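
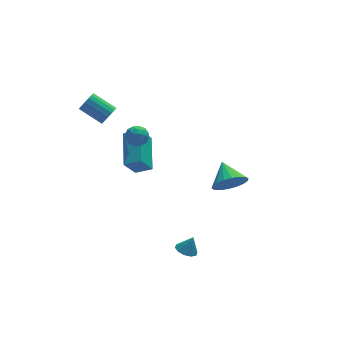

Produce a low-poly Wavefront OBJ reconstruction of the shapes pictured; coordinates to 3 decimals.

v -3.37 2.19 2.916
v -2.884 2.496 3.176
v -3.864 3.435 3.904
v -4.35 3.13 3.644
v -2.933 2.644 2.918
v -3.913 3.584 3.646
v -3.083 2.689 2.66
v -4.062 3.628 3.388
v -3.298 2.619 2.46
v -4.277 3.559 3.188
v -3.53 2.452 2.365
v -4.509 3.391 3.093
v -3.725 2.224 2.396
v -4.704 3.163 3.124
v -3.839 1.988 2.546
v -4.818 2.928 3.275
v -3.846 1.799 2.781
v -4.825 2.739 3.509
v -3.743 1.7 3.047
v -4.723 2.639 3.775
v -3.556 1.713 3.282
v -4.535 2.652 4.011
v -3.326 1.835 3.434
v -4.305 2.774 4.162
v -3.106 2.039 3.467
v -4.085 2.978 4.195
v -2.946 2.277 3.374
v -3.926 3.216 4.102
v -3.341 -0.3 0.892
v -2.517 -0.71 1.33
v -2.777 1.677 1.676
v -1.952 1.267 2.115
v -2.648 -0.067 -0.195
v -1.823 -0.477 0.244
v -2.083 1.91 0.59
v -1.259 1.5 1.028
v 2.949 0.619 -3.402
v 3.335 0.171 -2.522
v 2.951 2.001 -2.698
v 3.725 0.291 -2.759
v 3.961 0.476 -3.124
v 3.997 0.689 -3.543
v 3.825 0.889 -3.934
v 3.479 1.035 -4.22
v 3.028 1.099 -4.344
v 2.562 1.068 -4.281
v 2.172 0.948 -4.044
v 1.936 0.763 -3.68
v 1.9 0.55 -3.26
v 2.073 0.35 -2.869
v 2.418 0.204 -2.583
v 2.869 0.14 -2.46
v -0.878 -3.312 -4.453
v -0.309 -3.472 -4.699
v -0.462 -3.228 -3.547
v -0.345 -3.079 -4.719
v -0.584 -2.774 -4.638
v -0.936 -2.676 -4.486
v -1.265 -2.82 -4.321
v -1.447 -3.152 -4.206
v -1.411 -3.546 -4.186
v -1.172 -3.85 -4.268
v -0.82 -3.949 -4.42
v -0.491 -3.804 -4.585
v -2.852 0.451 2.487
v -2.216 0.288 2.296
v -2.784 -0.268 3.324
v -2.148 -0.431 3.133
v -2.279 0.187 3.395
v -2.321 0.631 2.877
v -2.679 -0.611 2.743
v -2.721 -0.167 2.225
v -2.109 -0.368 2.454
v -1.862 0.125 2.857
v -3.138 -0.105 2.763
v -2.891 0.388 3.166
v -2.54 0.432 2.318
v -2.46 -0.412 3.302
v -2.537 -0.049 3.456
v -2.163 -0.145 3.344
v -2.602 0.634 2.66
v -2.228 0.539 2.547
v -2.265 0.479 3.194
v -2.772 -0.519 3.073
v -2.398 -0.614 2.96
v -2.837 0.165 2.276
v -2.463 0.069 2.164
v -2.735 -0.459 2.426
v -2.103 -0.049 2.298
v -2.063 -0.471 2.791
v -2.375 -0.577 2.561
v -2.4 -0.316 2.257
v -1.958 0.241 2.535
v -1.918 -0.181 3.028
v -1.995 0.182 3.182
v -2.02 0.443 2.877
v -1.895 -0.144 2.628
v -3.082 0.201 2.592
v -3.042 -0.221 3.085
v -2.98 -0.423 2.743
v -3.005 -0.162 2.438
v -2.937 0.491 2.829
v -2.897 0.069 3.322
v -2.6 0.336 3.363
v -2.625 0.597 3.059
v -3.105 0.164 2.992
f 2 1 5
f 2 5 3
f 3 5 6
f 3 6 4
f 5 1 7
f 5 7 6
f 6 7 8
f 6 8 4
f 7 1 9
f 7 9 8
f 8 9 10
f 8 10 4
f 9 1 11
f 9 11 10
f 10 11 12
f 10 12 4
f 11 1 13
f 11 13 12
f 12 13 14
f 12 14 4
f 13 1 15
f 13 15 14
f 14 15 16
f 14 16 4
f 15 1 17
f 15 17 16
f 16 17 18
f 16 18 4
f 17 1 19
f 17 19 18
f 18 19 20
f 18 20 4
f 19 1 21
f 19 21 20
f 20 21 22
f 20 22 4
f 21 1 23
f 21 23 22
f 22 23 24
f 22 24 4
f 23 1 25
f 23 25 24
f 24 25 26
f 24 26 4
f 25 1 27
f 25 27 26
f 26 27 28
f 26 28 4
f 27 1 2
f 27 2 28
f 28 2 3
f 28 3 4
f 30 32 29
f 33 30 29
f 29 32 31
f 31 33 29
f 30 36 32
f 34 30 33
f 34 36 30
f 32 36 31
f 35 33 31
f 31 36 35
f 35 34 33
f 36 34 35
f 38 37 40
f 38 40 39
f 40 37 41
f 40 41 39
f 41 37 42
f 41 42 39
f 42 37 43
f 42 43 39
f 43 37 44
f 43 44 39
f 44 37 45
f 44 45 39
f 45 37 46
f 45 46 39
f 46 37 47
f 46 47 39
f 47 37 48
f 47 48 39
f 48 37 49
f 48 49 39
f 49 37 50
f 49 50 39
f 50 37 51
f 50 51 39
f 51 37 52
f 51 52 39
f 52 37 38
f 52 38 39
f 54 53 56
f 54 56 55
f 56 53 57
f 56 57 55
f 57 53 58
f 57 58 55
f 58 53 59
f 58 59 55
f 59 53 60
f 59 60 55
f 60 53 61
f 60 61 55
f 61 53 62
f 61 62 55
f 62 53 63
f 62 63 55
f 63 53 64
f 63 64 55
f 64 53 54
f 64 54 55
f 65 102 81
f 102 76 105
f 81 105 70
f 102 105 81
f 65 81 77
f 81 70 82
f 77 82 66
f 81 82 77
f 65 77 86
f 77 66 87
f 86 87 72
f 77 87 86
f 65 86 98
f 86 72 101
f 98 101 75
f 86 101 98
f 65 98 102
f 98 75 106
f 102 106 76
f 98 106 102
f 66 82 93
f 82 70 96
f 93 96 74
f 82 96 93
f 70 105 83
f 105 76 104
f 83 104 69
f 105 104 83
f 76 106 103
f 106 75 99
f 103 99 67
f 106 99 103
f 75 101 100
f 101 72 88
f 100 88 71
f 101 88 100
f 72 87 92
f 87 66 89
f 92 89 73
f 87 89 92
f 68 94 80
f 94 74 95
f 80 95 69
f 94 95 80
f 68 80 78
f 80 69 79
f 78 79 67
f 80 79 78
f 68 78 85
f 78 67 84
f 85 84 71
f 78 84 85
f 68 85 90
f 85 71 91
f 90 91 73
f 85 91 90
f 68 90 94
f 90 73 97
f 94 97 74
f 90 97 94
f 69 95 83
f 95 74 96
f 83 96 70
f 95 96 83
f 67 79 103
f 79 69 104
f 103 104 76
f 79 104 103
f 71 84 100
f 84 67 99
f 100 99 75
f 84 99 100
f 73 91 92
f 91 71 88
f 92 88 72
f 91 88 92
f 74 97 93
f 97 73 89
f 93 89 66
f 97 89 93



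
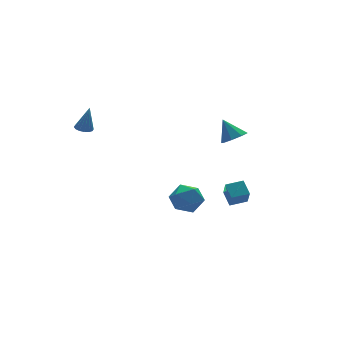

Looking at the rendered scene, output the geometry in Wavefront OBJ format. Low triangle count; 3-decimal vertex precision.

v -0.772 -1.679 0.414
v 0.119 -1.976 0.045
v -1.539 -2.564 -0.725
v -0.648 -2.861 -1.094
v -0.953 -3.186 -0.189
v -0.479 -2.64 0.515
v -0.941 -1.9 -1.195
v -0.467 -1.354 -0.491
v 0.015 -2.113 -0.949
v 0.007 -2.908 -0.327
v -1.427 -1.632 -0.353
v -1.435 -2.427 0.269
v -3.879 3.384 2.973
v -3.364 3.457 2.871
v -3.561 3.276 4.487
v -3.465 3.709 2.91
v -3.677 3.874 2.966
v -3.943 3.908 3.024
v -4.192 3.801 3.069
v -4.357 3.583 3.088
v -4.393 3.311 3.076
v -4.292 3.059 3.037
v -4.08 2.894 2.981
v -3.814 2.86 2.922
v -3.566 2.967 2.878
v -3.401 3.186 2.859
v 3.405 -0.009 1.973
v 3.893 0.564 1.7
v 3.115 0.769 3.087
v 3.317 0.632 1.502
v 2.793 0.325 1.58
v 2.628 -0.178 1.888
v 2.918 -0.582 2.245
v 3.494 -0.65 2.443
v 4.017 -0.343 2.365
v 4.183 0.16 2.057
v 3.409 0.421 -3.584
v 3.157 -0.227 -2.533
v 3.498 1.276 -3.035
v 3.246 0.628 -1.985
v 4.434 0.232 -3.455
v 4.182 -0.416 -2.405
v 4.523 1.087 -2.907
v 4.271 0.439 -1.856
f 1 12 6
f 1 6 2
f 1 2 8
f 1 8 11
f 1 11 12
f 2 6 10
f 6 12 5
f 12 11 3
f 11 8 7
f 8 2 9
f 4 10 5
f 4 5 3
f 4 3 7
f 4 7 9
f 4 9 10
f 5 10 6
f 3 5 12
f 7 3 11
f 9 7 8
f 10 9 2
f 14 13 16
f 14 16 15
f 16 13 17
f 16 17 15
f 17 13 18
f 17 18 15
f 18 13 19
f 18 19 15
f 19 13 20
f 19 20 15
f 20 13 21
f 20 21 15
f 21 13 22
f 21 22 15
f 22 13 23
f 22 23 15
f 23 13 24
f 23 24 15
f 24 13 25
f 24 25 15
f 25 13 26
f 25 26 15
f 26 13 14
f 26 14 15
f 28 27 30
f 28 30 29
f 30 27 31
f 30 31 29
f 31 27 32
f 31 32 29
f 32 27 33
f 32 33 29
f 33 27 34
f 33 34 29
f 34 27 35
f 34 35 29
f 35 27 36
f 35 36 29
f 36 27 28
f 36 28 29
f 38 40 37
f 41 38 37
f 37 40 39
f 39 41 37
f 38 44 40
f 42 38 41
f 42 44 38
f 40 44 39
f 43 41 39
f 39 44 43
f 43 42 41
f 44 42 43



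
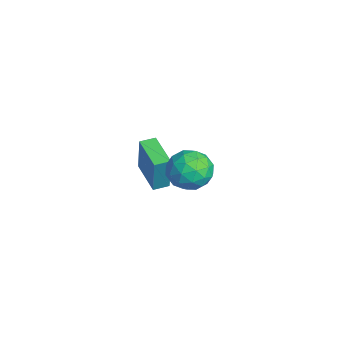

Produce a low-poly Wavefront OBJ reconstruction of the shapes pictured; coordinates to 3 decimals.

v 1.672 -1.587 1.524
v 2.336 -0.83 2.114
v 2.084 -2.93 2.786
v 2.748 -2.173 3.376
v 1.588 -2.041 3.355
v 1.333 -1.211 2.575
v 3.087 -2.549 2.325
v 2.832 -1.719 1.545
v 3.209 -1.424 2.609
v 2.283 -1.11 3.246
v 2.137 -2.65 1.654
v 1.211 -2.336 2.291
v 1.968 -1.091 1.708
v 2.452 -2.669 3.192
v 1.771 -2.592 3.18
v 2.16 -2.146 3.526
v 1.379 -1.315 1.979
v 1.769 -0.869 2.326
v 1.329 -1.581 3.056
v 2.651 -2.891 2.574
v 3.041 -2.445 2.921
v 2.26 -1.614 1.374
v 2.649 -1.168 1.72
v 3.091 -2.179 1.844
v 2.871 -0.995 2.346
v 3.113 -1.784 3.088
v 3.313 -2.005 2.47
v 3.163 -1.518 2.011
v 2.327 -0.81 2.72
v 2.569 -1.599 3.462
v 1.888 -1.522 3.45
v 1.738 -1.034 2.991
v 2.841 -1.159 3.011
v 1.851 -2.161 1.438
v 2.093 -2.95 2.18
v 2.682 -2.726 1.909
v 2.532 -2.238 1.45
v 1.307 -1.976 1.812
v 1.549 -2.765 2.554
v 1.257 -2.242 2.889
v 1.107 -1.755 2.43
v 1.579 -2.601 1.889
v -4.326 -2.991 -2.219
v -3.916 -2.999 -0.058
v -4.478 -2.156 -2.187
v -4.068 -2.163 -0.026
v -2.452 -2.637 -2.574
v -2.042 -2.644 -0.413
v -2.604 -1.801 -2.542
v -2.194 -1.809 -0.381
f 1 38 17
f 38 12 41
f 17 41 6
f 38 41 17
f 1 17 13
f 17 6 18
f 13 18 2
f 17 18 13
f 1 13 22
f 13 2 23
f 22 23 8
f 13 23 22
f 1 22 34
f 22 8 37
f 34 37 11
f 22 37 34
f 1 34 38
f 34 11 42
f 38 42 12
f 34 42 38
f 2 18 29
f 18 6 32
f 29 32 10
f 18 32 29
f 6 41 19
f 41 12 40
f 19 40 5
f 41 40 19
f 12 42 39
f 42 11 35
f 39 35 3
f 42 35 39
f 11 37 36
f 37 8 24
f 36 24 7
f 37 24 36
f 8 23 28
f 23 2 25
f 28 25 9
f 23 25 28
f 4 30 16
f 30 10 31
f 16 31 5
f 30 31 16
f 4 16 14
f 16 5 15
f 14 15 3
f 16 15 14
f 4 14 21
f 14 3 20
f 21 20 7
f 14 20 21
f 4 21 26
f 21 7 27
f 26 27 9
f 21 27 26
f 4 26 30
f 26 9 33
f 30 33 10
f 26 33 30
f 5 31 19
f 31 10 32
f 19 32 6
f 31 32 19
f 3 15 39
f 15 5 40
f 39 40 12
f 15 40 39
f 7 20 36
f 20 3 35
f 36 35 11
f 20 35 36
f 9 27 28
f 27 7 24
f 28 24 8
f 27 24 28
f 10 33 29
f 33 9 25
f 29 25 2
f 33 25 29
f 44 46 43
f 47 44 43
f 43 46 45
f 45 47 43
f 44 50 46
f 48 44 47
f 48 50 44
f 46 50 45
f 49 47 45
f 45 50 49
f 49 48 47
f 50 48 49



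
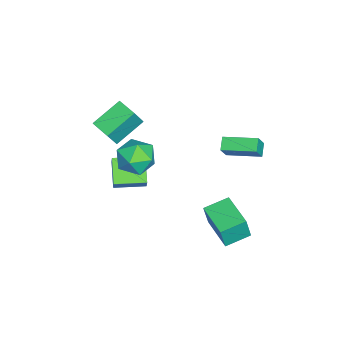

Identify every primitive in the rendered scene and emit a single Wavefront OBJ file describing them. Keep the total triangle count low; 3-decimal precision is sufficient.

v -1.428 -3.477 -4.778
v -2.882 -3.883 -3.892
v -1.937 -1.688 -4.796
v -3.391 -2.094 -3.91
v -0.929 -3.326 -3.89
v -2.383 -3.732 -3.004
v -1.438 -1.537 -3.908
v -2.892 -1.943 -3.022
v -2.826 2.642 -1.917
v -3.603 2.61 -1.464
v -2.687 4.661 -1.531
v -3.464 4.628 -1.079
v -2.236 2.412 -0.921
v -3.013 2.379 -0.469
v -2.097 4.43 -0.536
v -2.874 4.398 -0.083
v 1.392 2.409 -3.768
v 1.617 2.17 -2.295
v 0.537 3.634 -3.439
v 0.762 3.395 -1.965
v 3.138 3.645 -3.835
v 3.363 3.406 -2.361
v 2.283 4.87 -3.505
v 2.508 4.631 -2.032
v 0.297 -0.825 1.439
v 1.509 -0.627 1.364
v 0.531 -2.593 0.556
v 1.743 -2.395 0.481
v 1.217 -2.585 1.577
v 1.073 -1.492 2.123
v 0.967 -1.728 -0.203
v 0.823 -0.635 0.343
v 1.923 -1.185 0.349
v 2.078 -1.714 1.449
v -0.038 -1.506 0.471
v 0.117 -2.035 1.571
v -0.73 -3.831 1.068
v -0.044 -4.167 2.405
v -2.025 -2.635 2.033
v -1.339 -2.971 3.37
v 0.059 -2.849 0.91
v 0.745 -3.185 2.247
v -1.236 -1.653 1.875
v -0.55 -1.989 3.212
f 2 4 1
f 5 2 1
f 1 4 3
f 3 5 1
f 2 8 4
f 6 2 5
f 6 8 2
f 4 8 3
f 7 5 3
f 3 8 7
f 7 6 5
f 8 6 7
f 10 12 9
f 13 10 9
f 9 12 11
f 11 13 9
f 10 16 12
f 14 10 13
f 14 16 10
f 12 16 11
f 15 13 11
f 11 16 15
f 15 14 13
f 16 14 15
f 18 20 17
f 21 18 17
f 17 20 19
f 19 21 17
f 18 24 20
f 22 18 21
f 22 24 18
f 20 24 19
f 23 21 19
f 19 24 23
f 23 22 21
f 24 22 23
f 25 36 30
f 25 30 26
f 25 26 32
f 25 32 35
f 25 35 36
f 26 30 34
f 30 36 29
f 36 35 27
f 35 32 31
f 32 26 33
f 28 34 29
f 28 29 27
f 28 27 31
f 28 31 33
f 28 33 34
f 29 34 30
f 27 29 36
f 31 27 35
f 33 31 32
f 34 33 26
f 38 40 37
f 41 38 37
f 37 40 39
f 39 41 37
f 38 44 40
f 42 38 41
f 42 44 38
f 40 44 39
f 43 41 39
f 39 44 43
f 43 42 41
f 44 42 43



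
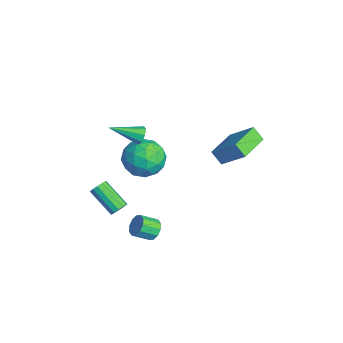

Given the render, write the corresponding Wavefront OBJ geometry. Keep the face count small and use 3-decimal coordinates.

v -3.706 -0.413 -1.171
v -2.919 0.473 -1.458
v -2.201 -1.593 -0.682
v -1.414 -0.707 -0.969
v -2.134 -0.589 0.008
v -3.064 0.14 -0.294
v -2.056 -1.26 -1.846
v -2.986 -0.531 -2.148
v -1.899 -0.051 -1.876
v -1.947 0.364 -0.73
v -3.173 -1.484 -1.41
v -3.221 -1.069 -0.264
v -3.445 0.133 -1.358
v -1.675 -1.253 -0.782
v -2.099 -1.184 -0.208
v -1.636 -0.663 -0.377
v -3.53 -0.062 -0.673
v -3.067 0.458 -0.842
v -2.605 -0.166 0.02
v -2.053 -1.578 -1.298
v -1.59 -1.058 -1.467
v -3.484 -0.457 -1.763
v -3.021 0.064 -1.932
v -2.515 -0.954 -2.16
v -2.382 0.346 -1.772
v -1.498 -0.347 -1.484
v -1.875 -0.672 -2
v -2.422 -0.244 -2.177
v -2.41 0.59 -1.098
v -1.526 -0.103 -0.811
v -1.949 -0.034 -0.236
v -2.496 0.394 -0.414
v -1.811 0.282 -1.343
v -3.594 -1.017 -1.329
v -2.71 -1.71 -1.042
v -2.624 -1.514 -1.726
v -3.171 -1.086 -1.904
v -3.622 -0.773 -0.656
v -2.738 -1.466 -0.368
v -2.698 -0.876 0.037
v -3.245 -0.448 -0.14
v -3.309 -1.402 -0.797
v -1.718 -2.095 -4.129
v -1.465 -1.955 -3.697
v -2.708 -2.726 -2.719
v -2.962 -2.865 -3.151
v -1.649 -1.736 -3.759
v -2.893 -2.507 -2.781
v -1.855 -1.631 -3.938
v -3.099 -2.402 -2.96
v -2.018 -1.673 -4.178
v -3.262 -2.444 -3.2
v -2.086 -1.848 -4.402
v -3.329 -2.619 -3.424
v -2.037 -2.102 -4.54
v -3.28 -2.873 -3.562
v -1.886 -2.354 -4.547
v -3.13 -3.125 -3.569
v -1.683 -2.523 -4.422
v -2.926 -3.294 -3.444
v -1.49 -2.556 -4.203
v -2.734 -3.327 -3.225
v -1.37 -2.443 -3.961
v -2.614 -3.214 -2.983
v -1.361 -2.219 -3.772
v -2.604 -2.99 -2.794
v 1.613 2.209 1.339
v 1.173 1.835 2.003
v 0.285 3.562 1.219
v -0.156 3.189 1.883
v 2.456 3.131 2.417
v 2.015 2.758 3.081
v 1.127 4.485 2.297
v 0.687 4.111 2.961
v 0.014 -1.347 3.051
v 0.426 -1.272 3.407
v -0.314 -2.873 3.749
v 0.058 -1.127 3.553
v -0.335 -1.11 3.404
v -0.524 -1.233 3.048
v -0.398 -1.422 2.694
v -0.03 -1.567 2.549
v 0.363 -1.584 2.698
v 0.552 -1.461 3.053
v 1.225 -1.093 -3.341
v 1.784 -1.264 -3.576
v 1.754 -2.138 -3.013
v 1.195 -1.967 -2.779
v 1.848 -1.058 -3.252
v 1.817 -1.932 -2.689
v 1.674 -0.865 -2.962
v 1.643 -1.739 -2.4
v 1.329 -0.759 -2.817
v 1.298 -1.633 -2.254
v 0.944 -0.781 -2.872
v 0.913 -1.655 -2.309
v 0.666 -0.922 -3.107
v 0.636 -1.796 -2.544
v 0.603 -1.128 -3.431
v 0.572 -2.002 -2.868
v 0.777 -1.321 -3.72
v 0.746 -2.195 -3.158
v 1.122 -1.427 -3.866
v 1.091 -2.301 -3.303
v 1.507 -1.405 -3.811
v 1.476 -2.279 -3.248
f 1 38 17
f 38 12 41
f 17 41 6
f 38 41 17
f 1 17 13
f 17 6 18
f 13 18 2
f 17 18 13
f 1 13 22
f 13 2 23
f 22 23 8
f 13 23 22
f 1 22 34
f 22 8 37
f 34 37 11
f 22 37 34
f 1 34 38
f 34 11 42
f 38 42 12
f 34 42 38
f 2 18 29
f 18 6 32
f 29 32 10
f 18 32 29
f 6 41 19
f 41 12 40
f 19 40 5
f 41 40 19
f 12 42 39
f 42 11 35
f 39 35 3
f 42 35 39
f 11 37 36
f 37 8 24
f 36 24 7
f 37 24 36
f 8 23 28
f 23 2 25
f 28 25 9
f 23 25 28
f 4 30 16
f 30 10 31
f 16 31 5
f 30 31 16
f 4 16 14
f 16 5 15
f 14 15 3
f 16 15 14
f 4 14 21
f 14 3 20
f 21 20 7
f 14 20 21
f 4 21 26
f 21 7 27
f 26 27 9
f 21 27 26
f 4 26 30
f 26 9 33
f 30 33 10
f 26 33 30
f 5 31 19
f 31 10 32
f 19 32 6
f 31 32 19
f 3 15 39
f 15 5 40
f 39 40 12
f 15 40 39
f 7 20 36
f 20 3 35
f 36 35 11
f 20 35 36
f 9 27 28
f 27 7 24
f 28 24 8
f 27 24 28
f 10 33 29
f 33 9 25
f 29 25 2
f 33 25 29
f 44 43 47
f 44 47 45
f 45 47 48
f 45 48 46
f 47 43 49
f 47 49 48
f 48 49 50
f 48 50 46
f 49 43 51
f 49 51 50
f 50 51 52
f 50 52 46
f 51 43 53
f 51 53 52
f 52 53 54
f 52 54 46
f 53 43 55
f 53 55 54
f 54 55 56
f 54 56 46
f 55 43 57
f 55 57 56
f 56 57 58
f 56 58 46
f 57 43 59
f 57 59 58
f 58 59 60
f 58 60 46
f 59 43 61
f 59 61 60
f 60 61 62
f 60 62 46
f 61 43 63
f 61 63 62
f 62 63 64
f 62 64 46
f 63 43 65
f 63 65 64
f 64 65 66
f 64 66 46
f 65 43 44
f 65 44 66
f 66 44 45
f 66 45 46
f 68 70 67
f 71 68 67
f 67 70 69
f 69 71 67
f 68 74 70
f 72 68 71
f 72 74 68
f 70 74 69
f 73 71 69
f 69 74 73
f 73 72 71
f 74 72 73
f 76 75 78
f 76 78 77
f 78 75 79
f 78 79 77
f 79 75 80
f 79 80 77
f 80 75 81
f 80 81 77
f 81 75 82
f 81 82 77
f 82 75 83
f 82 83 77
f 83 75 84
f 83 84 77
f 84 75 76
f 84 76 77
f 86 85 89
f 86 89 87
f 87 89 90
f 87 90 88
f 89 85 91
f 89 91 90
f 90 91 92
f 90 92 88
f 91 85 93
f 91 93 92
f 92 93 94
f 92 94 88
f 93 85 95
f 93 95 94
f 94 95 96
f 94 96 88
f 95 85 97
f 95 97 96
f 96 97 98
f 96 98 88
f 97 85 99
f 97 99 98
f 98 99 100
f 98 100 88
f 99 85 101
f 99 101 100
f 100 101 102
f 100 102 88
f 101 85 103
f 101 103 102
f 102 103 104
f 102 104 88
f 103 85 105
f 103 105 104
f 104 105 106
f 104 106 88
f 105 85 86
f 105 86 106
f 106 86 87
f 106 87 88



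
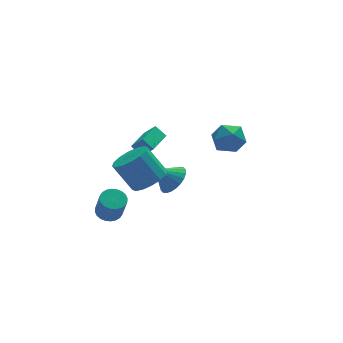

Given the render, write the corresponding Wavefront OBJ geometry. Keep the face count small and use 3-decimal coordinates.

v -1.284 1.756 -1.407
v -0.8 1.315 -0.691
v -1.731 2.207 -0.826
v -1.247 1.766 -0.111
v -0.113 2.974 -1.449
v 0.371 2.533 -0.734
v -0.56 3.425 -0.869
v -0.076 2.984 -0.153
v -3.549 0.711 -4.506
v -2.821 0.604 -4.583
v -2.763 -0.038 -3.152
v -3.491 0.069 -3.074
v -2.827 0.867 -4.465
v -2.769 0.225 -3.033
v -2.943 1.107 -4.353
v -2.885 0.464 -2.921
v -3.151 1.286 -4.264
v -3.093 0.644 -2.832
v -3.42 1.378 -4.212
v -3.362 0.735 -2.78
v -3.708 1.368 -4.204
v -3.65 0.726 -2.773
v -3.972 1.258 -4.243
v -3.914 0.616 -2.812
v -4.172 1.065 -4.321
v -4.114 0.423 -2.89
v -4.277 0.818 -4.428
v -4.219 0.176 -2.997
v -4.271 0.555 -4.547
v -4.213 -0.087 -3.115
v -4.155 0.316 -4.659
v -4.097 -0.327 -3.227
v -3.947 0.136 -4.748
v -3.889 -0.506 -3.316
v -3.678 0.045 -4.8
v -3.62 -0.598 -3.368
v -3.39 0.054 -4.807
v -3.332 -0.588 -3.376
v -3.126 0.164 -4.768
v -3.068 -0.478 -3.337
v -2.926 0.357 -4.69
v -2.868 -0.285 -3.259
v -3.015 -4.146 1.237
v -2.356 -4.659 1.84
v -3.126 -3.928 3.305
v -3.785 -3.414 2.703
v -2.115 -4.195 1.735
v -2.885 -3.464 3.201
v -2.114 -3.718 1.497
v -2.885 -2.987 2.963
v -2.356 -3.356 1.19
v -3.126 -2.624 2.655
v -2.773 -3.205 0.895
v -3.544 -2.473 2.36
v -3.256 -3.306 0.692
v -4.026 -2.575 2.157
v -3.674 -3.632 0.635
v -4.444 -2.901 2.1
v -3.915 -4.096 0.739
v -4.685 -3.365 2.205
v -3.915 -4.573 0.977
v -4.686 -3.842 2.443
v -3.674 -4.936 1.285
v -4.444 -4.204 2.75
v -3.256 -5.087 1.58
v -4.027 -4.355 3.045
v -2.774 -4.985 1.783
v -3.544 -4.254 3.248
v 3.359 1.246 0.057
v 3.96 0.576 -0.486
v 2.14 0.064 0.166
v 2.741 -0.606 -0.377
v 3.013 -0.329 0.6
v 3.767 0.401 0.533
v 2.333 0.239 -0.853
v 3.087 0.969 -0.92
v 3.326 -0.047 -1.048
v 3.746 -0.398 -0.151
v 2.354 1.038 -0.169
v 2.774 0.687 0.728
v -1.066 -2.259 -0.581
v -0.48 -1.671 -0.139
v -1.954 -2.021 0.281
v -0.647 -1.443 -0.374
v -0.877 -1.34 -0.64
v -1.137 -1.376 -0.897
v -1.385 -1.547 -1.105
v -1.585 -1.826 -1.234
v -1.706 -2.171 -1.264
v -1.729 -2.529 -1.19
v -1.652 -2.846 -1.023
v -1.485 -3.074 -0.788
v -1.255 -3.178 -0.522
v -0.996 -3.141 -0.266
v -0.747 -2.971 -0.057
v -0.547 -2.691 0.072
v -0.426 -2.346 0.102
v -0.403 -1.988 0.028
f 2 4 1
f 5 2 1
f 1 4 3
f 3 5 1
f 2 8 4
f 6 2 5
f 6 8 2
f 4 8 3
f 7 5 3
f 3 8 7
f 7 6 5
f 8 6 7
f 10 9 13
f 10 13 11
f 11 13 14
f 11 14 12
f 13 9 15
f 13 15 14
f 14 15 16
f 14 16 12
f 15 9 17
f 15 17 16
f 16 17 18
f 16 18 12
f 17 9 19
f 17 19 18
f 18 19 20
f 18 20 12
f 19 9 21
f 19 21 20
f 20 21 22
f 20 22 12
f 21 9 23
f 21 23 22
f 22 23 24
f 22 24 12
f 23 9 25
f 23 25 24
f 24 25 26
f 24 26 12
f 25 9 27
f 25 27 26
f 26 27 28
f 26 28 12
f 27 9 29
f 27 29 28
f 28 29 30
f 28 30 12
f 29 9 31
f 29 31 30
f 30 31 32
f 30 32 12
f 31 9 33
f 31 33 32
f 32 33 34
f 32 34 12
f 33 9 35
f 33 35 34
f 34 35 36
f 34 36 12
f 35 9 37
f 35 37 36
f 36 37 38
f 36 38 12
f 37 9 39
f 37 39 38
f 38 39 40
f 38 40 12
f 39 9 41
f 39 41 40
f 40 41 42
f 40 42 12
f 41 9 10
f 41 10 42
f 42 10 11
f 42 11 12
f 44 43 47
f 44 47 45
f 45 47 48
f 45 48 46
f 47 43 49
f 47 49 48
f 48 49 50
f 48 50 46
f 49 43 51
f 49 51 50
f 50 51 52
f 50 52 46
f 51 43 53
f 51 53 52
f 52 53 54
f 52 54 46
f 53 43 55
f 53 55 54
f 54 55 56
f 54 56 46
f 55 43 57
f 55 57 56
f 56 57 58
f 56 58 46
f 57 43 59
f 57 59 58
f 58 59 60
f 58 60 46
f 59 43 61
f 59 61 60
f 60 61 62
f 60 62 46
f 61 43 63
f 61 63 62
f 62 63 64
f 62 64 46
f 63 43 65
f 63 65 64
f 64 65 66
f 64 66 46
f 65 43 67
f 65 67 66
f 66 67 68
f 66 68 46
f 67 43 44
f 67 44 68
f 68 44 45
f 68 45 46
f 69 80 74
f 69 74 70
f 69 70 76
f 69 76 79
f 69 79 80
f 70 74 78
f 74 80 73
f 80 79 71
f 79 76 75
f 76 70 77
f 72 78 73
f 72 73 71
f 72 71 75
f 72 75 77
f 72 77 78
f 73 78 74
f 71 73 80
f 75 71 79
f 77 75 76
f 78 77 70
f 82 81 84
f 82 84 83
f 84 81 85
f 84 85 83
f 85 81 86
f 85 86 83
f 86 81 87
f 86 87 83
f 87 81 88
f 87 88 83
f 88 81 89
f 88 89 83
f 89 81 90
f 89 90 83
f 90 81 91
f 90 91 83
f 91 81 92
f 91 92 83
f 92 81 93
f 92 93 83
f 93 81 94
f 93 94 83
f 94 81 95
f 94 95 83
f 95 81 96
f 95 96 83
f 96 81 97
f 96 97 83
f 97 81 98
f 97 98 83
f 98 81 82
f 98 82 83



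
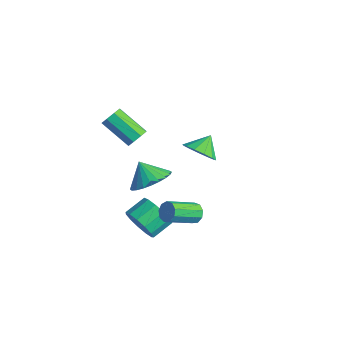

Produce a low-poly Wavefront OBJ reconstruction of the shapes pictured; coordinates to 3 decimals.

v 1.842 -2.661 -1.178
v 2.263 -2.252 -1.95
v 2.119 -1.169 -1.453
v 1.698 -1.579 -0.682
v 1.728 -2.273 -2.06
v 1.584 -1.19 -1.563
v 1.229 -2.417 -1.889
v 1.085 -1.334 -1.393
v 0.925 -2.639 -1.493
v 0.781 -1.556 -0.997
v 0.912 -2.868 -0.997
v 0.768 -1.785 -0.501
v 1.194 -3.032 -0.559
v 1.05 -1.949 -0.062
v 1.682 -3.078 -0.317
v 1.538 -1.995 0.18
v 2.221 -2.991 -0.348
v 2.077 -1.909 0.148
v 2.639 -2.8 -0.644
v 2.495 -1.717 -0.147
v 2.805 -2.565 -1.108
v 2.661 -1.482 -0.612
v 2.665 -2.361 -1.595
v 2.52 -1.278 -1.099
v 3.303 -0.532 -0.114
v 3.801 -0.657 -0.384
v 3.856 -2.174 0.425
v 3.357 -2.048 0.694
v 3.875 -0.472 -0.041
v 3.93 -1.989 0.768
v 3.681 -0.314 0.267
v 3.736 -1.831 1.076
v 3.31 -0.258 0.397
v 3.365 -1.775 1.206
v 2.936 -0.33 0.288
v 2.991 -1.847 1.096
v 2.733 -0.497 -0.01
v 2.788 -2.014 0.799
v 2.797 -0.679 -0.357
v 2.852 -2.196 0.452
v 3.097 -0.792 -0.59
v 3.152 -2.309 0.219
v 3.493 -0.784 -0.601
v 3.548 -2.301 0.208
v -2.376 3.082 -1.221
v -1.975 2.569 -0.502
v -2.684 3.938 -0.439
v -1.58 2.892 -0.7
v -1.439 3.275 -1.064
v -1.595 3.596 -1.477
v -1.999 3.754 -1.809
v -2.523 3.699 -1.955
v -3 3.448 -1.867
v -3.28 3.08 -1.575
v -3.272 2.713 -1.17
v -2.98 2.463 -0.781
v -2.496 2.41 -0.532
v 1.336 -1.745 1.331
v 2.204 -2.185 1.821
v 0.644 -1.995 2.329
v 2.235 -1.779 1.945
v 2.13 -1.368 1.974
v 1.904 -1.015 1.906
v 1.591 -0.772 1.75
v 1.239 -0.678 1.531
v 0.902 -0.746 1.28
v 0.631 -0.967 1.038
v 0.467 -1.305 0.84
v 0.436 -1.711 0.717
v 0.541 -2.122 0.687
v 0.767 -2.476 0.755
v 1.08 -2.718 0.911
v 1.432 -2.812 1.13
v 1.769 -2.744 1.381
v 2.04 -2.524 1.623
v -2.35 -0.422 1.291
v -1.93 -0.869 1.509
v -3.27 -1.604 2.586
v -3.69 -1.158 2.369
v -1.932 -0.457 1.788
v -3.272 -1.192 2.865
v -2.178 -0.025 1.776
v -3.518 -0.76 2.853
v -2.525 0.174 1.48
v -3.865 -0.561 2.558
v -2.77 0.024 1.074
v -4.11 -0.711 2.151
v -2.768 -0.388 0.795
v -4.108 -1.123 1.872
v -2.522 -0.82 0.807
v -3.862 -1.555 1.884
v -2.175 -1.019 1.102
v -3.515 -1.754 2.18
f 2 1 5
f 2 5 3
f 3 5 6
f 3 6 4
f 5 1 7
f 5 7 6
f 6 7 8
f 6 8 4
f 7 1 9
f 7 9 8
f 8 9 10
f 8 10 4
f 9 1 11
f 9 11 10
f 10 11 12
f 10 12 4
f 11 1 13
f 11 13 12
f 12 13 14
f 12 14 4
f 13 1 15
f 13 15 14
f 14 15 16
f 14 16 4
f 15 1 17
f 15 17 16
f 16 17 18
f 16 18 4
f 17 1 19
f 17 19 18
f 18 19 20
f 18 20 4
f 19 1 21
f 19 21 20
f 20 21 22
f 20 22 4
f 21 1 23
f 21 23 22
f 22 23 24
f 22 24 4
f 23 1 2
f 23 2 24
f 24 2 3
f 24 3 4
f 26 25 29
f 26 29 27
f 27 29 30
f 27 30 28
f 29 25 31
f 29 31 30
f 30 31 32
f 30 32 28
f 31 25 33
f 31 33 32
f 32 33 34
f 32 34 28
f 33 25 35
f 33 35 34
f 34 35 36
f 34 36 28
f 35 25 37
f 35 37 36
f 36 37 38
f 36 38 28
f 37 25 39
f 37 39 38
f 38 39 40
f 38 40 28
f 39 25 41
f 39 41 40
f 40 41 42
f 40 42 28
f 41 25 43
f 41 43 42
f 42 43 44
f 42 44 28
f 43 25 26
f 43 26 44
f 44 26 27
f 44 27 28
f 46 45 48
f 46 48 47
f 48 45 49
f 48 49 47
f 49 45 50
f 49 50 47
f 50 45 51
f 50 51 47
f 51 45 52
f 51 52 47
f 52 45 53
f 52 53 47
f 53 45 54
f 53 54 47
f 54 45 55
f 54 55 47
f 55 45 56
f 55 56 47
f 56 45 57
f 56 57 47
f 57 45 46
f 57 46 47
f 59 58 61
f 59 61 60
f 61 58 62
f 61 62 60
f 62 58 63
f 62 63 60
f 63 58 64
f 63 64 60
f 64 58 65
f 64 65 60
f 65 58 66
f 65 66 60
f 66 58 67
f 66 67 60
f 67 58 68
f 67 68 60
f 68 58 69
f 68 69 60
f 69 58 70
f 69 70 60
f 70 58 71
f 70 71 60
f 71 58 72
f 71 72 60
f 72 58 73
f 72 73 60
f 73 58 74
f 73 74 60
f 74 58 75
f 74 75 60
f 75 58 59
f 75 59 60
f 77 76 80
f 77 80 78
f 78 80 81
f 78 81 79
f 80 76 82
f 80 82 81
f 81 82 83
f 81 83 79
f 82 76 84
f 82 84 83
f 83 84 85
f 83 85 79
f 84 76 86
f 84 86 85
f 85 86 87
f 85 87 79
f 86 76 88
f 86 88 87
f 87 88 89
f 87 89 79
f 88 76 90
f 88 90 89
f 89 90 91
f 89 91 79
f 90 76 92
f 90 92 91
f 91 92 93
f 91 93 79
f 92 76 77
f 92 77 93
f 93 77 78
f 93 78 79



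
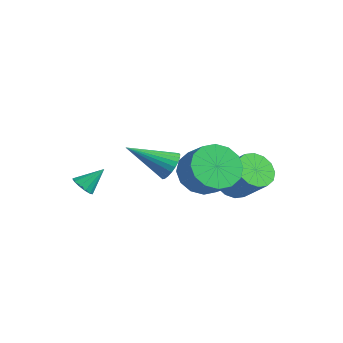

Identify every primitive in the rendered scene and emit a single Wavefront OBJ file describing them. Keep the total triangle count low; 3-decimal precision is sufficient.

v -0.922 4.324 -2.19
v -0.294 4.532 -2.17
v -0.586 3.308 -2.13
v 0.042 3.516 -2.11
v -0.36 3.63 -1.597
v -0.568 4.258 -1.634
v -0.312 3.582 -2.666
v -0.52 4.21 -2.703
v 0.083 4.074 -2.465
v 0.053 4.104 -1.804
v -0.933 3.736 -2.496
v -0.963 3.766 -1.835
v 0.799 2.041 -0.772
v 1.448 2.21 -1.567
v 2.43 2.127 -0.783
v 1.781 1.959 0.012
v 1.334 2.699 -1.374
v 2.317 2.617 -0.589
v 1.077 3.012 -1.019
v 2.06 2.93 -0.235
v 0.746 3.065 -0.599
v 1.728 2.983 0.186
v 0.428 2.844 -0.224
v 1.411 2.761 0.56
v 0.21 2.407 0.003
v 1.192 2.325 0.788
v 0.15 1.873 0.023
v 1.132 1.79 0.807
v 0.263 1.383 -0.171
v 1.246 1.301 0.614
v 0.52 1.07 -0.525
v 1.503 0.988 0.259
v 0.852 1.017 -0.946
v 1.834 0.935 -0.161
v 1.169 1.239 -1.32
v 2.152 1.156 -0.536
v 1.388 1.675 -1.548
v 2.37 1.593 -0.763
v 0.301 3.849 -2.101
v 0.869 3.941 -2.713
v 2.006 4.124 -1.632
v 1.439 4.031 -1.019
v 0.726 4.344 -2.63
v 1.863 4.526 -1.549
v 0.469 4.613 -2.406
v 1.606 4.796 -1.325
v 0.167 4.678 -2.1
v 1.304 4.861 -1.018
v -0.099 4.52 -1.793
v 1.039 4.703 -0.712
v -0.257 4.183 -1.57
v 0.88 4.366 -0.488
v -0.266 3.756 -1.488
v 0.871 3.939 -0.407
v -0.123 3.354 -1.571
v 1.014 3.536 -0.49
v 0.134 3.084 -1.795
v 1.271 3.267 -0.714
v 0.436 3.019 -2.102
v 1.573 3.202 -1.02
v 0.701 3.177 -2.408
v 1.839 3.36 -1.327
v 0.86 3.514 -2.632
v 1.997 3.697 -1.55
v -2.609 -0.95 -2.095
v -2.31 -1.3 -1.831
v -2.351 -0.15 -1.325
v -2.13 -1.168 -2.029
v -2.102 -0.966 -2.248
v -2.235 -0.76 -2.418
v -2.487 -0.614 -2.486
v -2.778 -0.575 -2.429
v -3.015 -0.655 -2.266
v -3.123 -0.829 -2.049
v -3.068 -1.041 -1.846
v -2.868 -1.225 -1.722
v -2.585 -1.321 -1.717
v -2.325 2.884 -2.163
v -2.011 2.38 -2.535
v -3.335 1.496 -1.137
v -1.837 2.408 -2.326
v -1.738 2.509 -2.093
v -1.728 2.666 -1.87
v -1.808 2.857 -1.691
v -1.968 3.051 -1.585
v -2.181 3.221 -1.567
v -2.417 3.338 -1.639
v -2.638 3.387 -1.791
v -2.812 3.359 -2
v -2.911 3.259 -2.234
v -2.922 3.101 -2.457
v -2.841 2.911 -2.635
v -2.682 2.716 -2.742
v -2.468 2.547 -2.76
v -2.233 2.429 -2.687
f 1 12 6
f 1 6 2
f 1 2 8
f 1 8 11
f 1 11 12
f 2 6 10
f 6 12 5
f 12 11 3
f 11 8 7
f 8 2 9
f 4 10 5
f 4 5 3
f 4 3 7
f 4 7 9
f 4 9 10
f 5 10 6
f 3 5 12
f 7 3 11
f 9 7 8
f 10 9 2
f 14 13 17
f 14 17 15
f 15 17 18
f 15 18 16
f 17 13 19
f 17 19 18
f 18 19 20
f 18 20 16
f 19 13 21
f 19 21 20
f 20 21 22
f 20 22 16
f 21 13 23
f 21 23 22
f 22 23 24
f 22 24 16
f 23 13 25
f 23 25 24
f 24 25 26
f 24 26 16
f 25 13 27
f 25 27 26
f 26 27 28
f 26 28 16
f 27 13 29
f 27 29 28
f 28 29 30
f 28 30 16
f 29 13 31
f 29 31 30
f 30 31 32
f 30 32 16
f 31 13 33
f 31 33 32
f 32 33 34
f 32 34 16
f 33 13 35
f 33 35 34
f 34 35 36
f 34 36 16
f 35 13 37
f 35 37 36
f 36 37 38
f 36 38 16
f 37 13 14
f 37 14 38
f 38 14 15
f 38 15 16
f 40 39 43
f 40 43 41
f 41 43 44
f 41 44 42
f 43 39 45
f 43 45 44
f 44 45 46
f 44 46 42
f 45 39 47
f 45 47 46
f 46 47 48
f 46 48 42
f 47 39 49
f 47 49 48
f 48 49 50
f 48 50 42
f 49 39 51
f 49 51 50
f 50 51 52
f 50 52 42
f 51 39 53
f 51 53 52
f 52 53 54
f 52 54 42
f 53 39 55
f 53 55 54
f 54 55 56
f 54 56 42
f 55 39 57
f 55 57 56
f 56 57 58
f 56 58 42
f 57 39 59
f 57 59 58
f 58 59 60
f 58 60 42
f 59 39 61
f 59 61 60
f 60 61 62
f 60 62 42
f 61 39 63
f 61 63 62
f 62 63 64
f 62 64 42
f 63 39 40
f 63 40 64
f 64 40 41
f 64 41 42
f 66 65 68
f 66 68 67
f 68 65 69
f 68 69 67
f 69 65 70
f 69 70 67
f 70 65 71
f 70 71 67
f 71 65 72
f 71 72 67
f 72 65 73
f 72 73 67
f 73 65 74
f 73 74 67
f 74 65 75
f 74 75 67
f 75 65 76
f 75 76 67
f 76 65 77
f 76 77 67
f 77 65 66
f 77 66 67
f 79 78 81
f 79 81 80
f 81 78 82
f 81 82 80
f 82 78 83
f 82 83 80
f 83 78 84
f 83 84 80
f 84 78 85
f 84 85 80
f 85 78 86
f 85 86 80
f 86 78 87
f 86 87 80
f 87 78 88
f 87 88 80
f 88 78 89
f 88 89 80
f 89 78 90
f 89 90 80
f 90 78 91
f 90 91 80
f 91 78 92
f 91 92 80
f 92 78 93
f 92 93 80
f 93 78 94
f 93 94 80
f 94 78 95
f 94 95 80
f 95 78 79
f 95 79 80



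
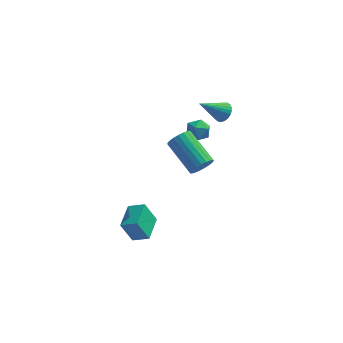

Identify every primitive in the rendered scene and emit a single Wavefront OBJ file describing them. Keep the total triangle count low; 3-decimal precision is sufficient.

v 3.28 -1.91 2.704
v 3.713 -1.926 3.291
v 2.394 -0.485 4.303
v 1.96 -0.47 3.716
v 3.835 -1.7 3.128
v 2.516 -0.259 4.14
v 3.861 -1.511 2.892
v 2.542 -0.07 3.905
v 3.786 -1.39 2.624
v 2.467 0.05 3.636
v 3.623 -1.36 2.369
v 2.304 0.08 3.381
v 3.402 -1.425 2.172
v 2.082 0.016 3.185
v 3.159 -1.574 2.067
v 1.84 -0.133 3.08
v 2.937 -1.781 2.073
v 1.617 -0.34 3.085
v 2.774 -2.01 2.187
v 1.455 -0.569 3.199
v 2.699 -2.222 2.391
v 1.379 -0.782 3.403
v 2.724 -2.38 2.649
v 1.405 -0.94 3.661
v 2.845 -2.457 2.916
v 1.526 -1.017 3.928
v 3.041 -2.44 3.147
v 1.722 -0.999 4.159
v 3.279 -2.33 3.301
v 1.96 -0.89 4.313
v 3.517 -2.149 3.352
v 2.198 -0.708 4.364
v 4.015 3.625 2.31
v 4.443 3.185 2.552
v 2.745 3.035 3.49
v 4.489 3.388 2.703
v 4.463 3.628 2.795
v 4.369 3.867 2.812
v 4.22 4.069 2.754
v 4.04 4.203 2.627
v 3.857 4.25 2.453
v 3.697 4.201 2.257
v 3.586 4.064 2.069
v 3.54 3.861 1.918
v 3.566 3.622 1.826
v 3.661 3.383 1.809
v 3.809 3.181 1.867
v 3.989 3.046 1.994
v 4.173 3 2.168
v 4.332 3.049 2.364
v -0.482 -1.378 -4.674
v -1.123 -1.402 -3.341
v -0.228 0.195 -4.524
v -0.87 0.171 -3.19
v 0.45 -1.571 -4.23
v -0.192 -1.595 -2.896
v 0.703 0.002 -4.079
v 0.062 -0.022 -2.746
v 2.776 1.079 3.675
v 3.049 0.765 3.055
v 2.731 -0.005 4.205
v 3.004 -0.319 3.585
v 3.438 0.123 4.002
v 3.466 0.793 3.674
v 2.314 -0.033 3.586
v 2.342 0.637 3.258
v 2.764 0.077 3
v 3.458 0.174 3.257
v 2.322 0.586 4.003
v 3.016 0.683 4.26
f 2 1 5
f 2 5 3
f 3 5 6
f 3 6 4
f 5 1 7
f 5 7 6
f 6 7 8
f 6 8 4
f 7 1 9
f 7 9 8
f 8 9 10
f 8 10 4
f 9 1 11
f 9 11 10
f 10 11 12
f 10 12 4
f 11 1 13
f 11 13 12
f 12 13 14
f 12 14 4
f 13 1 15
f 13 15 14
f 14 15 16
f 14 16 4
f 15 1 17
f 15 17 16
f 16 17 18
f 16 18 4
f 17 1 19
f 17 19 18
f 18 19 20
f 18 20 4
f 19 1 21
f 19 21 20
f 20 21 22
f 20 22 4
f 21 1 23
f 21 23 22
f 22 23 24
f 22 24 4
f 23 1 25
f 23 25 24
f 24 25 26
f 24 26 4
f 25 1 27
f 25 27 26
f 26 27 28
f 26 28 4
f 27 1 29
f 27 29 28
f 28 29 30
f 28 30 4
f 29 1 31
f 29 31 30
f 30 31 32
f 30 32 4
f 31 1 2
f 31 2 32
f 32 2 3
f 32 3 4
f 34 33 36
f 34 36 35
f 36 33 37
f 36 37 35
f 37 33 38
f 37 38 35
f 38 33 39
f 38 39 35
f 39 33 40
f 39 40 35
f 40 33 41
f 40 41 35
f 41 33 42
f 41 42 35
f 42 33 43
f 42 43 35
f 43 33 44
f 43 44 35
f 44 33 45
f 44 45 35
f 45 33 46
f 45 46 35
f 46 33 47
f 46 47 35
f 47 33 48
f 47 48 35
f 48 33 49
f 48 49 35
f 49 33 50
f 49 50 35
f 50 33 34
f 50 34 35
f 52 54 51
f 55 52 51
f 51 54 53
f 53 55 51
f 52 58 54
f 56 52 55
f 56 58 52
f 54 58 53
f 57 55 53
f 53 58 57
f 57 56 55
f 58 56 57
f 59 70 64
f 59 64 60
f 59 60 66
f 59 66 69
f 59 69 70
f 60 64 68
f 64 70 63
f 70 69 61
f 69 66 65
f 66 60 67
f 62 68 63
f 62 63 61
f 62 61 65
f 62 65 67
f 62 67 68
f 63 68 64
f 61 63 70
f 65 61 69
f 67 65 66
f 68 67 60



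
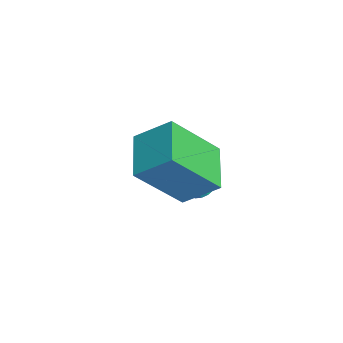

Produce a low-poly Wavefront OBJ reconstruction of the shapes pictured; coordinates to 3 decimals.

v -1.493 2.023 -1.798
v -1.303 0.664 -0.261
v -1.135 3.012 -0.968
v -0.945 1.653 0.569
v -0.035 1.807 -2.169
v 0.155 0.448 -0.632
v 0.323 2.796 -1.339
v 0.513 1.437 0.198
v -2.544 2.749 -3.702
v -2.282 2.374 -4.059
v -2.096 1.511 -2.078
v -2.11 2.51 -4.004
v -2.004 2.682 -3.902
v -1.98 2.864 -3.77
v -2.042 3.028 -3.627
v -2.18 3.15 -3.496
v -2.374 3.211 -3.396
v -2.593 3.202 -3.343
v -2.806 3.123 -3.344
v -2.978 2.987 -3.4
v -3.084 2.815 -3.502
v -3.108 2.633 -3.634
v -3.047 2.469 -3.777
v -2.908 2.347 -3.908
v -2.714 2.286 -4.007
v -2.495 2.296 -4.061
f 2 4 1
f 5 2 1
f 1 4 3
f 3 5 1
f 2 8 4
f 6 2 5
f 6 8 2
f 4 8 3
f 7 5 3
f 3 8 7
f 7 6 5
f 8 6 7
f 10 9 12
f 10 12 11
f 12 9 13
f 12 13 11
f 13 9 14
f 13 14 11
f 14 9 15
f 14 15 11
f 15 9 16
f 15 16 11
f 16 9 17
f 16 17 11
f 17 9 18
f 17 18 11
f 18 9 19
f 18 19 11
f 19 9 20
f 19 20 11
f 20 9 21
f 20 21 11
f 21 9 22
f 21 22 11
f 22 9 23
f 22 23 11
f 23 9 24
f 23 24 11
f 24 9 25
f 24 25 11
f 25 9 26
f 25 26 11
f 26 9 10
f 26 10 11



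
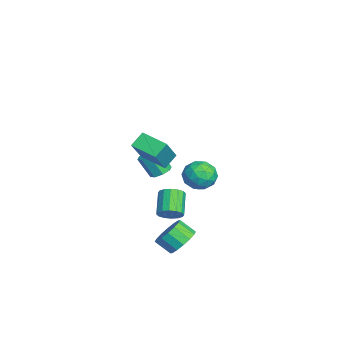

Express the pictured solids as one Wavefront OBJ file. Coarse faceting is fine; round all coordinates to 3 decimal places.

v 4.161 2.427 -4.146
v 5.031 2.047 -4.118
v 4.67 1.273 -3.425
v 3.799 1.653 -3.454
v 5.024 2.377 -3.753
v 4.663 1.602 -3.06
v 4.786 2.72 -3.494
v 4.425 1.945 -2.801
v 4.38 2.985 -3.409
v 4.019 2.21 -2.716
v 3.916 3.1 -3.522
v 3.554 2.326 -2.829
v 3.517 3.035 -3.802
v 3.156 2.261 -3.11
v 3.29 2.807 -4.175
v 2.929 2.033 -3.482
v 3.297 2.478 -4.54
v 2.936 1.703 -3.847
v 3.535 2.135 -4.799
v 3.174 1.36 -4.106
v 3.941 1.87 -4.884
v 3.58 1.095 -4.191
v 4.406 1.754 -4.771
v 4.044 0.98 -4.078
v 4.804 1.819 -4.49
v 4.443 1.045 -3.798
v -2.783 4.868 -3.03
v -2.174 4.447 -2.284
v -2.666 3.433 -3.936
v -2.057 3.012 -3.19
v -3.074 3.192 -2.997
v -3.147 4.08 -2.437
v -1.693 3.8 -3.783
v -1.766 4.688 -3.223
v -1.5 3.788 -2.749
v -2.353 3.412 -2.264
v -2.487 4.468 -3.956
v -3.34 4.092 -3.471
v -2.489 4.784 -2.578
v -2.351 3.096 -3.642
v -2.949 3.202 -3.529
v -2.591 2.955 -3.09
v -3.061 4.568 -2.668
v -2.702 4.32 -2.229
v -3.232 3.583 -2.648
v -2.138 3.56 -3.991
v -1.779 3.312 -3.552
v -2.249 4.925 -3.13
v -1.891 4.678 -2.691
v -1.608 4.297 -3.572
v -1.734 4.149 -2.413
v -1.666 3.305 -2.945
v -1.452 3.768 -3.293
v -1.495 4.29 -2.964
v -2.236 3.928 -2.127
v -2.167 3.084 -2.659
v -2.766 3.19 -2.546
v -2.808 3.712 -2.217
v -1.84 3.54 -2.4
v -2.673 4.796 -3.561
v -2.604 3.952 -4.093
v -2.032 4.168 -4.003
v -2.074 4.69 -3.674
v -3.174 4.575 -3.275
v -3.106 3.731 -3.807
v -3.345 3.59 -3.256
v -3.388 4.112 -2.927
v -3 4.34 -3.82
v 2.012 1.946 -3.364
v 2.446 2.224 -2.846
v 1.241 2.413 -1.939
v 0.808 2.134 -2.456
v 2.337 2.521 -3.053
v 1.132 2.71 -2.145
v 2.141 2.664 -3.342
v 0.936 2.853 -2.435
v 1.911 2.614 -3.638
v 0.706 2.803 -2.731
v 1.708 2.386 -3.86
v 0.503 2.574 -2.953
v 1.586 2.039 -3.949
v 0.381 2.228 -3.042
v 1.579 1.667 -3.881
v 0.374 1.856 -2.974
v 1.688 1.37 -3.675
v 0.483 1.559 -2.767
v 1.884 1.227 -3.385
v 0.679 1.416 -2.478
v 2.114 1.277 -3.089
v 0.909 1.466 -2.182
v 2.317 1.506 -2.867
v 1.112 1.694 -1.96
v 2.439 1.852 -2.778
v 1.234 2.041 -1.871
v 2.899 0.398 1.653
v 2.403 1.008 2.27
v 3.879 1.537 1.314
v 3.383 2.147 1.932
v 4.117 -0.187 3.208
v 3.621 0.423 3.826
v 5.097 0.952 2.87
v 4.601 1.562 3.487
v -2.789 1.842 -2.957
v -2.148 1.898 -2.772
v -2.449 1.213 -1.519
v -3.091 1.158 -1.703
v -2.43 2.298 -2.622
v -2.732 1.614 -1.368
v -2.923 2.431 -2.668
v -3.225 1.747 -1.414
v -3.338 2.22 -2.883
v -3.639 1.535 -1.629
v -3.431 1.787 -3.141
v -3.732 1.102 -1.888
v -3.148 1.386 -3.292
v -3.45 0.702 -2.038
v -2.655 1.253 -3.246
v -2.957 0.569 -1.992
v -2.241 1.465 -3.031
v -2.542 0.78 -1.777
f 2 1 5
f 2 5 3
f 3 5 6
f 3 6 4
f 5 1 7
f 5 7 6
f 6 7 8
f 6 8 4
f 7 1 9
f 7 9 8
f 8 9 10
f 8 10 4
f 9 1 11
f 9 11 10
f 10 11 12
f 10 12 4
f 11 1 13
f 11 13 12
f 12 13 14
f 12 14 4
f 13 1 15
f 13 15 14
f 14 15 16
f 14 16 4
f 15 1 17
f 15 17 16
f 16 17 18
f 16 18 4
f 17 1 19
f 17 19 18
f 18 19 20
f 18 20 4
f 19 1 21
f 19 21 20
f 20 21 22
f 20 22 4
f 21 1 23
f 21 23 22
f 22 23 24
f 22 24 4
f 23 1 25
f 23 25 24
f 24 25 26
f 24 26 4
f 25 1 2
f 25 2 26
f 26 2 3
f 26 3 4
f 27 64 43
f 64 38 67
f 43 67 32
f 64 67 43
f 27 43 39
f 43 32 44
f 39 44 28
f 43 44 39
f 27 39 48
f 39 28 49
f 48 49 34
f 39 49 48
f 27 48 60
f 48 34 63
f 60 63 37
f 48 63 60
f 27 60 64
f 60 37 68
f 64 68 38
f 60 68 64
f 28 44 55
f 44 32 58
f 55 58 36
f 44 58 55
f 32 67 45
f 67 38 66
f 45 66 31
f 67 66 45
f 38 68 65
f 68 37 61
f 65 61 29
f 68 61 65
f 37 63 62
f 63 34 50
f 62 50 33
f 63 50 62
f 34 49 54
f 49 28 51
f 54 51 35
f 49 51 54
f 30 56 42
f 56 36 57
f 42 57 31
f 56 57 42
f 30 42 40
f 42 31 41
f 40 41 29
f 42 41 40
f 30 40 47
f 40 29 46
f 47 46 33
f 40 46 47
f 30 47 52
f 47 33 53
f 52 53 35
f 47 53 52
f 30 52 56
f 52 35 59
f 56 59 36
f 52 59 56
f 31 57 45
f 57 36 58
f 45 58 32
f 57 58 45
f 29 41 65
f 41 31 66
f 65 66 38
f 41 66 65
f 33 46 62
f 46 29 61
f 62 61 37
f 46 61 62
f 35 53 54
f 53 33 50
f 54 50 34
f 53 50 54
f 36 59 55
f 59 35 51
f 55 51 28
f 59 51 55
f 70 69 73
f 70 73 71
f 71 73 74
f 71 74 72
f 73 69 75
f 73 75 74
f 74 75 76
f 74 76 72
f 75 69 77
f 75 77 76
f 76 77 78
f 76 78 72
f 77 69 79
f 77 79 78
f 78 79 80
f 78 80 72
f 79 69 81
f 79 81 80
f 80 81 82
f 80 82 72
f 81 69 83
f 81 83 82
f 82 83 84
f 82 84 72
f 83 69 85
f 83 85 84
f 84 85 86
f 84 86 72
f 85 69 87
f 85 87 86
f 86 87 88
f 86 88 72
f 87 69 89
f 87 89 88
f 88 89 90
f 88 90 72
f 89 69 91
f 89 91 90
f 90 91 92
f 90 92 72
f 91 69 93
f 91 93 92
f 92 93 94
f 92 94 72
f 93 69 70
f 93 70 94
f 94 70 71
f 94 71 72
f 96 98 95
f 99 96 95
f 95 98 97
f 97 99 95
f 96 102 98
f 100 96 99
f 100 102 96
f 98 102 97
f 101 99 97
f 97 102 101
f 101 100 99
f 102 100 101
f 104 103 107
f 104 107 105
f 105 107 108
f 105 108 106
f 107 103 109
f 107 109 108
f 108 109 110
f 108 110 106
f 109 103 111
f 109 111 110
f 110 111 112
f 110 112 106
f 111 103 113
f 111 113 112
f 112 113 114
f 112 114 106
f 113 103 115
f 113 115 114
f 114 115 116
f 114 116 106
f 115 103 117
f 115 117 116
f 116 117 118
f 116 118 106
f 117 103 119
f 117 119 118
f 118 119 120
f 118 120 106
f 119 103 104
f 119 104 120
f 120 104 105
f 120 105 106



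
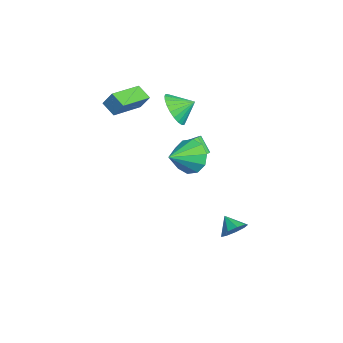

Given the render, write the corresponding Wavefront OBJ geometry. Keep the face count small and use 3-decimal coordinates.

v 1.218 1.571 -3.108
v 1.669 1.621 -2.485
v 0.462 1.229 -2.532
v 1.41 2.074 -2.557
v 1.061 2.291 -2.887
v 0.786 2.172 -3.319
v 0.713 1.771 -3.653
v 0.876 1.276 -3.732
v 1.2 0.92 -3.518
v 1.532 0.868 -3.113
v 1.717 1.145 -2.705
v -2.38 0.505 -0.005
v -2.064 0.81 0.359
v -2.705 0.46 1.208
v -3.02 0.155 0.845
v -2.26 0.983 0.282
v -2.901 0.633 1.131
v -2.484 1.046 0.139
v -3.125 0.697 0.989
v -2.684 0.986 -0.036
v -3.325 0.636 0.813
v -2.814 0.815 -0.205
v -3.455 0.466 0.645
v -2.844 0.573 -0.327
v -3.485 0.224 0.522
v -2.769 0.316 -0.376
v -3.41 -0.034 0.473
v -2.604 0.102 -0.34
v -3.245 -0.248 0.51
v -2.387 -0.02 -0.227
v -3.028 -0.37 0.623
v -2.169 -0.022 -0.063
v -2.81 -0.371 0.787
v -1.999 0.097 0.115
v -2.64 -0.252 0.964
v -1.916 0.31 0.264
v -2.557 -0.04 1.114
v -1.94 0.567 0.353
v -2.581 0.217 1.202
v 2.073 -0.826 3.47
v 2.537 -1.041 2.588
v 2.927 -2.014 4.21
v 2.882 -0.607 2.888
v 2.917 -0.256 3.411
v 2.63 -0.123 3.956
v 2.13 -0.258 4.316
v 1.608 -0.61 4.352
v 1.264 -1.045 4.052
v 1.229 -1.395 3.529
v 1.516 -1.528 2.984
v 2.016 -1.393 2.624
v -4.856 -2.68 3.298
v -4.61 -2.232 4.123
v -4.144 -2.228 2.84
v -3.898 -1.78 3.664
v -3.582 -4.22 3.756
v -3.336 -3.772 4.58
v -2.87 -3.768 3.297
v -2.624 -3.32 4.122
v -3.165 -0.636 3.138
v -2.308 -1.037 3.616
v -3.015 0.356 3.702
v -2.14 -0.869 3.277
v -2.128 -0.666 2.917
v -2.274 -0.458 2.591
v -2.556 -0.277 2.348
v -2.93 -0.151 2.225
v -3.34 -0.099 2.241
v -3.723 -0.128 2.394
v -4.021 -0.234 2.66
v -4.189 -0.402 2.999
v -4.201 -0.605 3.359
v -4.055 -0.813 3.685
v -3.774 -0.994 3.928
v -3.399 -1.12 4.051
v -2.989 -1.172 4.035
v -2.606 -1.143 3.882
f 2 1 4
f 2 4 3
f 4 1 5
f 4 5 3
f 5 1 6
f 5 6 3
f 6 1 7
f 6 7 3
f 7 1 8
f 7 8 3
f 8 1 9
f 8 9 3
f 9 1 10
f 9 10 3
f 10 1 11
f 10 11 3
f 11 1 2
f 11 2 3
f 13 12 16
f 13 16 14
f 14 16 17
f 14 17 15
f 16 12 18
f 16 18 17
f 17 18 19
f 17 19 15
f 18 12 20
f 18 20 19
f 19 20 21
f 19 21 15
f 20 12 22
f 20 22 21
f 21 22 23
f 21 23 15
f 22 12 24
f 22 24 23
f 23 24 25
f 23 25 15
f 24 12 26
f 24 26 25
f 25 26 27
f 25 27 15
f 26 12 28
f 26 28 27
f 27 28 29
f 27 29 15
f 28 12 30
f 28 30 29
f 29 30 31
f 29 31 15
f 30 12 32
f 30 32 31
f 31 32 33
f 31 33 15
f 32 12 34
f 32 34 33
f 33 34 35
f 33 35 15
f 34 12 36
f 34 36 35
f 35 36 37
f 35 37 15
f 36 12 38
f 36 38 37
f 37 38 39
f 37 39 15
f 38 12 13
f 38 13 39
f 39 13 14
f 39 14 15
f 41 40 43
f 41 43 42
f 43 40 44
f 43 44 42
f 44 40 45
f 44 45 42
f 45 40 46
f 45 46 42
f 46 40 47
f 46 47 42
f 47 40 48
f 47 48 42
f 48 40 49
f 48 49 42
f 49 40 50
f 49 50 42
f 50 40 51
f 50 51 42
f 51 40 41
f 51 41 42
f 53 55 52
f 56 53 52
f 52 55 54
f 54 56 52
f 53 59 55
f 57 53 56
f 57 59 53
f 55 59 54
f 58 56 54
f 54 59 58
f 58 57 56
f 59 57 58
f 61 60 63
f 61 63 62
f 63 60 64
f 63 64 62
f 64 60 65
f 64 65 62
f 65 60 66
f 65 66 62
f 66 60 67
f 66 67 62
f 67 60 68
f 67 68 62
f 68 60 69
f 68 69 62
f 69 60 70
f 69 70 62
f 70 60 71
f 70 71 62
f 71 60 72
f 71 72 62
f 72 60 73
f 72 73 62
f 73 60 74
f 73 74 62
f 74 60 75
f 74 75 62
f 75 60 76
f 75 76 62
f 76 60 77
f 76 77 62
f 77 60 61
f 77 61 62



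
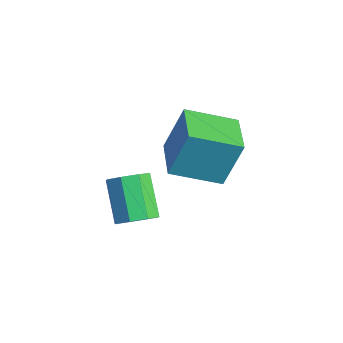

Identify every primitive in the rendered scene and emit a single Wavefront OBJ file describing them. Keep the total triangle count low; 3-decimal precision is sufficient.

v -1.992 1.873 -1.093
v -1.819 2.563 0.754
v -1.233 3.562 -1.795
v -1.06 4.252 0.053
v -0.42 1.208 -0.993
v -0.247 1.898 0.855
v 0.339 2.897 -1.694
v 0.512 3.587 0.153
v 0.803 -0.569 -1.654
v 1.343 -0.445 -1.119
v 0.117 -0.148 0.049
v -0.423 -0.271 -0.486
v 1.191 0.048 -1.405
v -0.035 0.345 -0.236
v 0.812 0.179 -1.836
v -0.414 0.477 -0.667
v 0.427 -0.127 -2.161
v -0.799 0.171 -0.992
v 0.263 -0.692 -2.189
v -0.963 -0.395 -1.021
v 0.415 -1.185 -1.904
v -0.811 -0.888 -0.735
v 0.794 -1.317 -1.473
v -0.432 -1.019 -0.304
v 1.179 -1.011 -1.148
v -0.047 -0.713 0.021
f 2 4 1
f 5 2 1
f 1 4 3
f 3 5 1
f 2 8 4
f 6 2 5
f 6 8 2
f 4 8 3
f 7 5 3
f 3 8 7
f 7 6 5
f 8 6 7
f 10 9 13
f 10 13 11
f 11 13 14
f 11 14 12
f 13 9 15
f 13 15 14
f 14 15 16
f 14 16 12
f 15 9 17
f 15 17 16
f 16 17 18
f 16 18 12
f 17 9 19
f 17 19 18
f 18 19 20
f 18 20 12
f 19 9 21
f 19 21 20
f 20 21 22
f 20 22 12
f 21 9 23
f 21 23 22
f 22 23 24
f 22 24 12
f 23 9 25
f 23 25 24
f 24 25 26
f 24 26 12
f 25 9 10
f 25 10 26
f 26 10 11
f 26 11 12



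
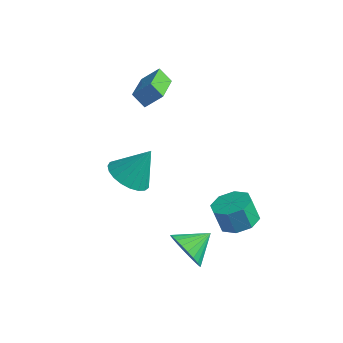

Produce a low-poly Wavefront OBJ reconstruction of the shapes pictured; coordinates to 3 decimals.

v 3.402 1.857 -3.021
v 4.209 1.484 -2.715
v 3.785 1.47 -1.614
v 2.978 1.843 -1.919
v 4.216 2.203 -2.703
v 3.793 2.189 -1.602
v 3.746 2.72 -2.877
v 3.323 2.706 -1.776
v 3.075 2.731 -3.135
v 2.651 2.717 -2.034
v 2.595 2.23 -3.326
v 2.171 2.216 -2.225
v 2.587 1.511 -3.338
v 2.164 1.497 -2.237
v 3.057 0.994 -3.164
v 2.634 0.98 -2.063
v 3.729 0.983 -2.906
v 3.305 0.969 -1.805
v -1.598 2.311 2.136
v -2.22 2.301 2.73
v -2.273 4.137 1.46
v -2.895 4.127 2.054
v -0.965 2.793 2.806
v -1.587 2.783 3.4
v -1.64 4.619 2.13
v -2.262 4.609 2.724
v 2.855 -1.752 -2.116
v 3.29 -2.298 -1.414
v 3.405 -0.628 -1.584
v 3.561 -2.299 -1.689
v 3.724 -2.218 -2.03
v 3.756 -2.066 -2.383
v 3.65 -1.866 -2.696
v 3.423 -1.648 -2.921
v 3.11 -1.447 -3.023
v 2.758 -1.292 -2.987
v 2.421 -1.207 -2.819
v 2.15 -1.205 -2.544
v 1.986 -1.286 -2.203
v 1.955 -1.438 -1.85
v 2.061 -1.639 -1.537
v 2.288 -1.856 -1.312
v 2.601 -2.058 -1.21
v 2.953 -2.213 -1.246
v -0.309 -1.058 0.83
v 0.276 -1.891 0.99
v 0.349 -0.322 2.25
v 0.531 -1.648 0.746
v 0.64 -1.303 0.516
v 0.586 -0.916 0.341
v 0.377 -0.554 0.25
v 0.049 -0.279 0.26
v -0.341 -0.138 0.368
v -0.726 -0.157 0.556
v -1.038 -0.331 0.791
v -1.225 -0.631 1.033
v -1.253 -1.005 1.24
v -1.118 -1.388 1.376
v -0.843 -1.714 1.418
v -0.476 -1.927 1.358
v -0.08 -1.989 1.206
f 2 1 5
f 2 5 3
f 3 5 6
f 3 6 4
f 5 1 7
f 5 7 6
f 6 7 8
f 6 8 4
f 7 1 9
f 7 9 8
f 8 9 10
f 8 10 4
f 9 1 11
f 9 11 10
f 10 11 12
f 10 12 4
f 11 1 13
f 11 13 12
f 12 13 14
f 12 14 4
f 13 1 15
f 13 15 14
f 14 15 16
f 14 16 4
f 15 1 17
f 15 17 16
f 16 17 18
f 16 18 4
f 17 1 2
f 17 2 18
f 18 2 3
f 18 3 4
f 20 22 19
f 23 20 19
f 19 22 21
f 21 23 19
f 20 26 22
f 24 20 23
f 24 26 20
f 22 26 21
f 25 23 21
f 21 26 25
f 25 24 23
f 26 24 25
f 28 27 30
f 28 30 29
f 30 27 31
f 30 31 29
f 31 27 32
f 31 32 29
f 32 27 33
f 32 33 29
f 33 27 34
f 33 34 29
f 34 27 35
f 34 35 29
f 35 27 36
f 35 36 29
f 36 27 37
f 36 37 29
f 37 27 38
f 37 38 29
f 38 27 39
f 38 39 29
f 39 27 40
f 39 40 29
f 40 27 41
f 40 41 29
f 41 27 42
f 41 42 29
f 42 27 43
f 42 43 29
f 43 27 44
f 43 44 29
f 44 27 28
f 44 28 29
f 46 45 48
f 46 48 47
f 48 45 49
f 48 49 47
f 49 45 50
f 49 50 47
f 50 45 51
f 50 51 47
f 51 45 52
f 51 52 47
f 52 45 53
f 52 53 47
f 53 45 54
f 53 54 47
f 54 45 55
f 54 55 47
f 55 45 56
f 55 56 47
f 56 45 57
f 56 57 47
f 57 45 58
f 57 58 47
f 58 45 59
f 58 59 47
f 59 45 60
f 59 60 47
f 60 45 61
f 60 61 47
f 61 45 46
f 61 46 47



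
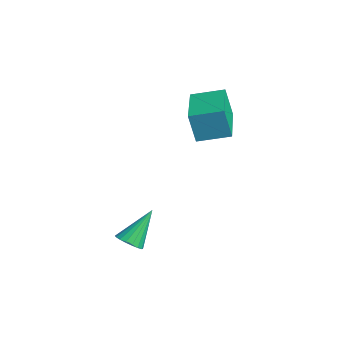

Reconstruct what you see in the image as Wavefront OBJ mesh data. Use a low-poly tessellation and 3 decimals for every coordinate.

v -4.016 1.35 -0.194
v -4.191 1.1 1.101
v -3.486 2.543 0.108
v -3.66 2.294 1.402
v -2.08 0.466 -0.102
v -2.254 0.217 1.192
v -1.549 1.66 0.199
v -1.724 1.41 1.494
v 0.342 -3.087 -3.087
v 0.73 -3.354 -2.766
v 0.018 -2.073 -1.853
v 0.866 -3.172 -2.879
v 0.898 -2.974 -3.034
v 0.821 -2.798 -3.199
v 0.648 -2.679 -3.342
v 0.415 -2.641 -3.434
v 0.167 -2.691 -3.458
v -0.045 -2.82 -3.408
v -0.182 -3.002 -3.295
v -0.214 -3.2 -3.14
v -0.136 -3.376 -2.975
v 0.037 -3.495 -2.832
v 0.27 -3.533 -2.74
v 0.517 -3.483 -2.716
f 2 4 1
f 5 2 1
f 1 4 3
f 3 5 1
f 2 8 4
f 6 2 5
f 6 8 2
f 4 8 3
f 7 5 3
f 3 8 7
f 7 6 5
f 8 6 7
f 10 9 12
f 10 12 11
f 12 9 13
f 12 13 11
f 13 9 14
f 13 14 11
f 14 9 15
f 14 15 11
f 15 9 16
f 15 16 11
f 16 9 17
f 16 17 11
f 17 9 18
f 17 18 11
f 18 9 19
f 18 19 11
f 19 9 20
f 19 20 11
f 20 9 21
f 20 21 11
f 21 9 22
f 21 22 11
f 22 9 23
f 22 23 11
f 23 9 24
f 23 24 11
f 24 9 10
f 24 10 11



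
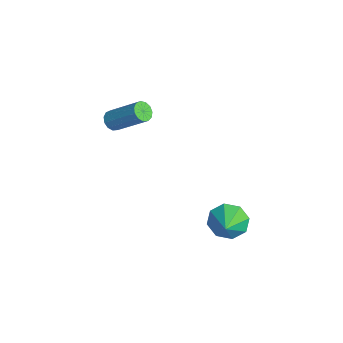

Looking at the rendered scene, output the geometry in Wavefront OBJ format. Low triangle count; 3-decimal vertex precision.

v 2.002 1.506 -0.806
v 2.536 1.586 -1.623
v 3.118 1.114 -0.114
v 2.517 2.224 -1.23
v 2.196 2.442 -0.588
v 1.761 2.111 -0.073
v 1.468 1.426 0.012
v 1.487 0.788 -0.381
v 1.808 0.57 -1.023
v 2.243 0.901 -1.538
v -4.03 -2.624 1.745
v -3.741 -3.071 1.949
v -2.761 -1.803 3.339
v -3.05 -1.356 3.135
v -3.562 -2.948 1.712
v -2.583 -1.681 3.101
v -3.532 -2.723 1.485
v -2.553 -1.456 2.874
v -3.66 -2.466 1.341
v -2.681 -1.199 2.73
v -3.905 -2.259 1.325
v -2.926 -0.992 2.714
v -4.19 -2.168 1.443
v -3.211 -0.901 2.832
v -4.424 -2.221 1.657
v -3.444 -0.954 3.046
v -4.532 -2.403 1.898
v -3.553 -1.136 3.288
v -4.481 -2.654 2.092
v -3.502 -1.387 3.481
v -4.287 -2.896 2.175
v -3.308 -1.629 3.564
v -4.011 -3.051 2.122
v -3.031 -1.784 3.511
f 2 1 4
f 2 4 3
f 4 1 5
f 4 5 3
f 5 1 6
f 5 6 3
f 6 1 7
f 6 7 3
f 7 1 8
f 7 8 3
f 8 1 9
f 8 9 3
f 9 1 10
f 9 10 3
f 10 1 2
f 10 2 3
f 12 11 15
f 12 15 13
f 13 15 16
f 13 16 14
f 15 11 17
f 15 17 16
f 16 17 18
f 16 18 14
f 17 11 19
f 17 19 18
f 18 19 20
f 18 20 14
f 19 11 21
f 19 21 20
f 20 21 22
f 20 22 14
f 21 11 23
f 21 23 22
f 22 23 24
f 22 24 14
f 23 11 25
f 23 25 24
f 24 25 26
f 24 26 14
f 25 11 27
f 25 27 26
f 26 27 28
f 26 28 14
f 27 11 29
f 27 29 28
f 28 29 30
f 28 30 14
f 29 11 31
f 29 31 30
f 30 31 32
f 30 32 14
f 31 11 33
f 31 33 32
f 32 33 34
f 32 34 14
f 33 11 12
f 33 12 34
f 34 12 13
f 34 13 14



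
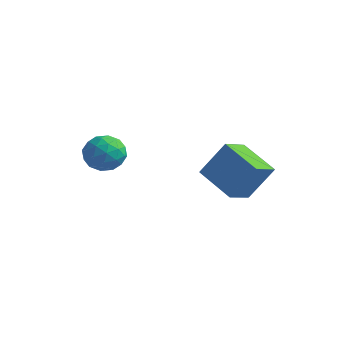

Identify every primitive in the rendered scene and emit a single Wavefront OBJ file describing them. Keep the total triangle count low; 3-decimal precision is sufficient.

v 2.381 2.047 -3.815
v 0.961 2.255 -3.203
v 2.351 3.064 -4.231
v 0.931 3.273 -3.619
v 3.009 2.587 -2.541
v 1.589 2.796 -1.929
v 2.979 3.605 -2.957
v 1.559 3.813 -2.345
v -2.165 1.193 -2.48
v -1.497 1.173 -2.081
v -1.863 0.107 -3.039
v -1.195 0.087 -2.64
v -1.872 -0.013 -2.27
v -2.059 0.658 -1.925
v -1.301 0.622 -3.195
v -1.488 1.293 -2.85
v -0.963 0.82 -2.523
v -1.316 0.428 -1.952
v -2.044 0.852 -3.168
v -2.397 0.46 -2.597
v -1.857 1.279 -2.231
v -1.503 0.001 -2.889
v -1.901 -0.057 -2.671
v -1.508 -0.069 -2.437
v -2.188 0.976 -2.139
v -1.795 0.964 -1.905
v -2.016 0.267 -2.016
v -1.565 0.316 -3.215
v -1.172 0.304 -2.981
v -1.852 1.349 -2.683
v -1.459 1.337 -2.449
v -1.344 1.013 -3.104
v -1.151 1.059 -2.257
v -0.974 0.42 -2.586
v -1.036 0.735 -2.912
v -1.145 1.13 -2.709
v -1.358 0.829 -1.921
v -1.181 0.19 -2.25
v -1.579 0.131 -2.032
v -1.689 0.526 -1.829
v -1.045 0.621 -2.181
v -2.179 1.09 -2.87
v -2.002 0.451 -3.199
v -1.671 0.754 -3.291
v -1.781 1.149 -3.088
v -2.386 0.86 -2.534
v -2.209 0.221 -2.863
v -2.215 0.15 -2.411
v -2.324 0.545 -2.208
v -2.315 0.659 -2.939
f 2 4 1
f 5 2 1
f 1 4 3
f 3 5 1
f 2 8 4
f 6 2 5
f 6 8 2
f 4 8 3
f 7 5 3
f 3 8 7
f 7 6 5
f 8 6 7
f 9 46 25
f 46 20 49
f 25 49 14
f 46 49 25
f 9 25 21
f 25 14 26
f 21 26 10
f 25 26 21
f 9 21 30
f 21 10 31
f 30 31 16
f 21 31 30
f 9 30 42
f 30 16 45
f 42 45 19
f 30 45 42
f 9 42 46
f 42 19 50
f 46 50 20
f 42 50 46
f 10 26 37
f 26 14 40
f 37 40 18
f 26 40 37
f 14 49 27
f 49 20 48
f 27 48 13
f 49 48 27
f 20 50 47
f 50 19 43
f 47 43 11
f 50 43 47
f 19 45 44
f 45 16 32
f 44 32 15
f 45 32 44
f 16 31 36
f 31 10 33
f 36 33 17
f 31 33 36
f 12 38 24
f 38 18 39
f 24 39 13
f 38 39 24
f 12 24 22
f 24 13 23
f 22 23 11
f 24 23 22
f 12 22 29
f 22 11 28
f 29 28 15
f 22 28 29
f 12 29 34
f 29 15 35
f 34 35 17
f 29 35 34
f 12 34 38
f 34 17 41
f 38 41 18
f 34 41 38
f 13 39 27
f 39 18 40
f 27 40 14
f 39 40 27
f 11 23 47
f 23 13 48
f 47 48 20
f 23 48 47
f 15 28 44
f 28 11 43
f 44 43 19
f 28 43 44
f 17 35 36
f 35 15 32
f 36 32 16
f 35 32 36
f 18 41 37
f 41 17 33
f 37 33 10
f 41 33 37



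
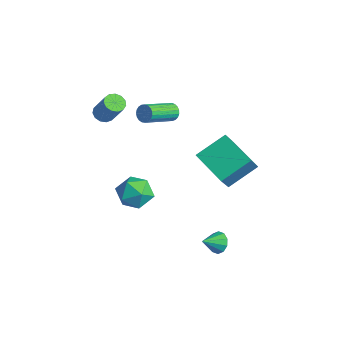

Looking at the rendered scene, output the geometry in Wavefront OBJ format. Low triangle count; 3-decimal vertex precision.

v 2.586 -0.15 -3.814
v 3.21 0.015 -3.632
v 2.674 -1.11 -3.246
v 2.95 0.161 -3.345
v 2.551 0.189 -3.237
v 2.166 0.087 -3.35
v 1.941 -0.105 -3.64
v 1.963 -0.314 -3.996
v 2.223 -0.46 -4.284
v 2.621 -0.488 -4.392
v 3.007 -0.386 -4.279
v 3.231 -0.194 -3.989
v -1.561 1.174 -1.038
v -0.959 0.42 0.176
v -1.522 2.838 -0.022
v -0.92 2.084 1.191
v 0.42 1.576 -1.771
v 1.022 0.822 -0.558
v 0.459 3.24 -0.756
v 1.061 2.486 0.458
v 0.091 -3.714 0.838
v 1.001 -3.266 1.073
v 0.819 -4.514 -0.453
v 1.729 -4.066 -0.218
v 1.323 -4.783 0.417
v 0.873 -4.289 1.215
v 0.947 -3.491 -0.595
v 0.497 -2.997 0.203
v 1.53 -3.128 0.188
v 1.762 -3.927 0.813
v 0.058 -3.853 -0.193
v 0.29 -4.652 0.432
v -4.337 -3.077 2.323
v -3.928 -3.467 2.12
v -3.034 -3.233 3.475
v -3.443 -2.843 3.677
v -3.835 -3.163 2.006
v -2.941 -2.929 3.361
v -3.9 -2.831 1.992
v -3.006 -2.598 3.347
v -4.105 -2.578 2.083
v -3.211 -2.344 3.438
v -4.383 -2.483 2.25
v -3.489 -2.249 3.605
v -4.646 -2.577 2.44
v -3.752 -2.343 3.795
v -4.812 -2.829 2.593
v -3.918 -2.595 3.948
v -4.826 -3.16 2.66
v -3.932 -2.926 4.015
v -4.685 -3.465 2.619
v -3.792 -3.231 3.974
v -4.434 -3.646 2.485
v -3.54 -3.413 3.84
v -4.152 -3.647 2.299
v -3.258 -3.413 3.654
v -3.365 0.257 1.922
v -3.166 0.52 2.375
v -2.697 -1.233 3.19
v -2.895 -1.497 2.738
v -3.39 0.487 2.432
v -2.92 -1.266 3.248
v -3.609 0.414 2.401
v -3.139 -1.339 3.217
v -3.785 0.314 2.287
v -3.316 -1.439 3.103
v -3.889 0.204 2.11
v -3.42 -1.55 2.926
v -3.903 0.103 1.901
v -3.433 -1.651 2.717
v -3.823 0.028 1.695
v -3.354 -1.725 2.511
v -3.664 -0.006 1.529
v -3.195 -1.76 2.344
v -3.453 0.004 1.43
v -2.984 -1.749 2.246
v -3.227 0.058 1.417
v -2.758 -1.695 2.233
v -3.025 0.147 1.491
v -2.556 -1.606 2.306
v -2.881 0.254 1.639
v -2.412 -1.499 2.455
v -2.821 0.362 1.837
v -2.352 -1.391 2.652
v -2.855 0.452 2.049
v -2.386 -1.301 2.865
v -2.977 0.508 2.239
v -2.508 -1.246 3.055
f 2 1 4
f 2 4 3
f 4 1 5
f 4 5 3
f 5 1 6
f 5 6 3
f 6 1 7
f 6 7 3
f 7 1 8
f 7 8 3
f 8 1 9
f 8 9 3
f 9 1 10
f 9 10 3
f 10 1 11
f 10 11 3
f 11 1 12
f 11 12 3
f 12 1 2
f 12 2 3
f 14 16 13
f 17 14 13
f 13 16 15
f 15 17 13
f 14 20 16
f 18 14 17
f 18 20 14
f 16 20 15
f 19 17 15
f 15 20 19
f 19 18 17
f 20 18 19
f 21 32 26
f 21 26 22
f 21 22 28
f 21 28 31
f 21 31 32
f 22 26 30
f 26 32 25
f 32 31 23
f 31 28 27
f 28 22 29
f 24 30 25
f 24 25 23
f 24 23 27
f 24 27 29
f 24 29 30
f 25 30 26
f 23 25 32
f 27 23 31
f 29 27 28
f 30 29 22
f 34 33 37
f 34 37 35
f 35 37 38
f 35 38 36
f 37 33 39
f 37 39 38
f 38 39 40
f 38 40 36
f 39 33 41
f 39 41 40
f 40 41 42
f 40 42 36
f 41 33 43
f 41 43 42
f 42 43 44
f 42 44 36
f 43 33 45
f 43 45 44
f 44 45 46
f 44 46 36
f 45 33 47
f 45 47 46
f 46 47 48
f 46 48 36
f 47 33 49
f 47 49 48
f 48 49 50
f 48 50 36
f 49 33 51
f 49 51 50
f 50 51 52
f 50 52 36
f 51 33 53
f 51 53 52
f 52 53 54
f 52 54 36
f 53 33 55
f 53 55 54
f 54 55 56
f 54 56 36
f 55 33 34
f 55 34 56
f 56 34 35
f 56 35 36
f 58 57 61
f 58 61 59
f 59 61 62
f 59 62 60
f 61 57 63
f 61 63 62
f 62 63 64
f 62 64 60
f 63 57 65
f 63 65 64
f 64 65 66
f 64 66 60
f 65 57 67
f 65 67 66
f 66 67 68
f 66 68 60
f 67 57 69
f 67 69 68
f 68 69 70
f 68 70 60
f 69 57 71
f 69 71 70
f 70 71 72
f 70 72 60
f 71 57 73
f 71 73 72
f 72 73 74
f 72 74 60
f 73 57 75
f 73 75 74
f 74 75 76
f 74 76 60
f 75 57 77
f 75 77 76
f 76 77 78
f 76 78 60
f 77 57 79
f 77 79 78
f 78 79 80
f 78 80 60
f 79 57 81
f 79 81 80
f 80 81 82
f 80 82 60
f 81 57 83
f 81 83 82
f 82 83 84
f 82 84 60
f 83 57 85
f 83 85 84
f 84 85 86
f 84 86 60
f 85 57 87
f 85 87 86
f 86 87 88
f 86 88 60
f 87 57 58
f 87 58 88
f 88 58 59
f 88 59 60



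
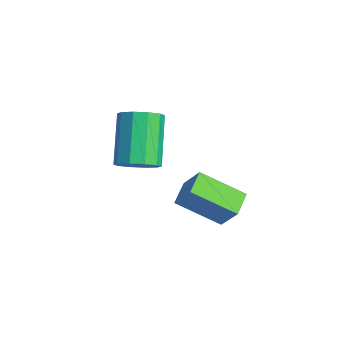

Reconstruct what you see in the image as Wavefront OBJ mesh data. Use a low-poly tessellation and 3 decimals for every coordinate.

v -2.804 -0.424 -0.303
v -2.21 -0.418 0.186
v -3.441 0.21 1.673
v -4.036 0.204 1.183
v -2.237 0.011 -0.018
v -3.468 0.639 1.469
v -2.481 0.274 -0.331
v -3.712 0.902 1.156
v -2.848 0.27 -0.633
v -4.079 0.899 0.854
v -3.199 0.001 -0.81
v -4.43 0.63 0.677
v -3.399 -0.43 -0.793
v -4.63 0.198 0.694
v -3.372 -0.859 -0.589
v -4.603 -0.231 0.898
v -3.128 -1.122 -0.276
v -4.359 -0.494 1.211
v -2.761 -1.119 0.026
v -3.992 -0.49 1.513
v -2.41 -0.85 0.203
v -3.641 -0.221 1.69
v -3.112 0.982 -2.832
v -3.798 1.612 -2.525
v -2.306 2.318 -3.769
v -2.991 2.948 -3.462
v -2.429 1.252 -1.858
v -3.114 1.882 -1.551
v -1.622 2.588 -2.795
v -2.308 3.218 -2.488
f 2 1 5
f 2 5 3
f 3 5 6
f 3 6 4
f 5 1 7
f 5 7 6
f 6 7 8
f 6 8 4
f 7 1 9
f 7 9 8
f 8 9 10
f 8 10 4
f 9 1 11
f 9 11 10
f 10 11 12
f 10 12 4
f 11 1 13
f 11 13 12
f 12 13 14
f 12 14 4
f 13 1 15
f 13 15 14
f 14 15 16
f 14 16 4
f 15 1 17
f 15 17 16
f 16 17 18
f 16 18 4
f 17 1 19
f 17 19 18
f 18 19 20
f 18 20 4
f 19 1 21
f 19 21 20
f 20 21 22
f 20 22 4
f 21 1 2
f 21 2 22
f 22 2 3
f 22 3 4
f 24 26 23
f 27 24 23
f 23 26 25
f 25 27 23
f 24 30 26
f 28 24 27
f 28 30 24
f 26 30 25
f 29 27 25
f 25 30 29
f 29 28 27
f 30 28 29

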